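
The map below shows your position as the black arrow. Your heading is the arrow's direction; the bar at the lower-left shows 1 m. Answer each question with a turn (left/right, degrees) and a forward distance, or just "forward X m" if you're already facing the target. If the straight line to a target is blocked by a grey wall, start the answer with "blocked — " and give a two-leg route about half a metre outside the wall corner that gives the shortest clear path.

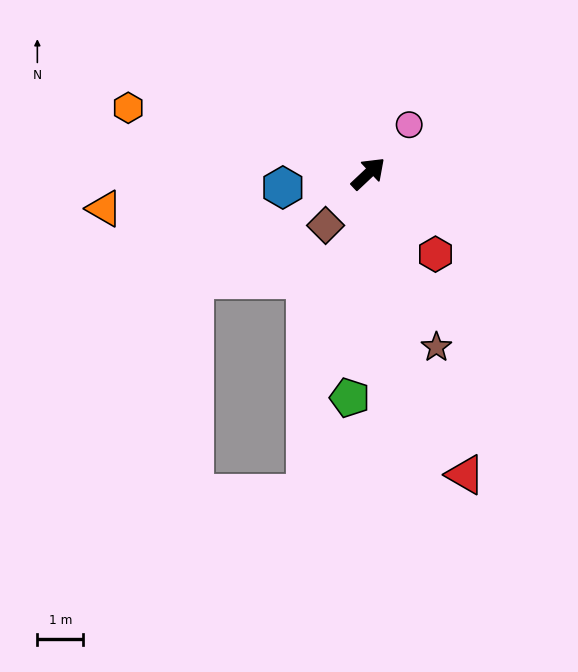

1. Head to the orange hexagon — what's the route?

turn left 121°, forward 5.4 m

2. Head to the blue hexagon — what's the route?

turn left 146°, forward 1.9 m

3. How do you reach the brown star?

turn right 112°, forward 4.0 m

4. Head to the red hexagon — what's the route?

turn right 93°, forward 2.3 m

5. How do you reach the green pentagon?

turn right 138°, forward 4.9 m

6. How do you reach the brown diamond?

turn right 173°, forward 1.5 m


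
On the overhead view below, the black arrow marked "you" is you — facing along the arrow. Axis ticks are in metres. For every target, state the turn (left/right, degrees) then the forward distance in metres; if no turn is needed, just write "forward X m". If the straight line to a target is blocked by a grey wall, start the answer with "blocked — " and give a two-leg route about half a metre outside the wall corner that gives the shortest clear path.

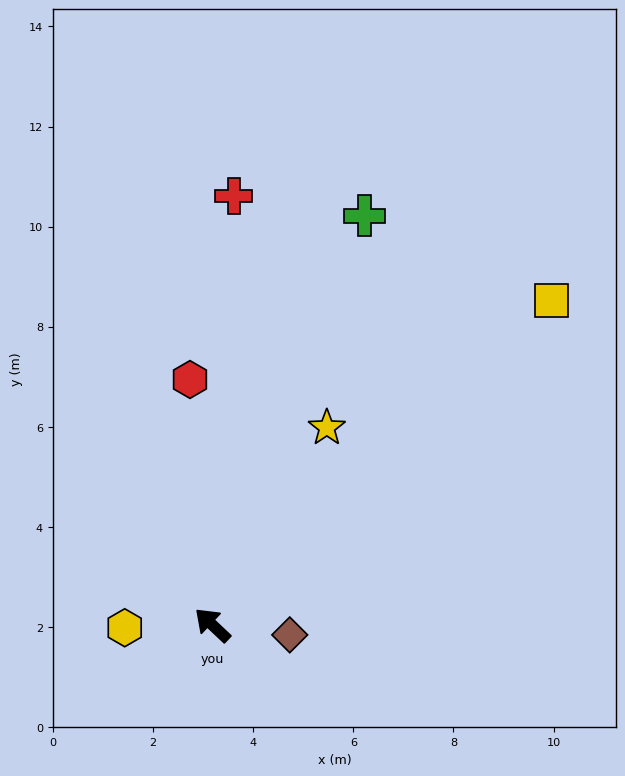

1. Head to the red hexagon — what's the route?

turn right 41°, forward 4.9 m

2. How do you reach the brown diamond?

turn right 144°, forward 1.6 m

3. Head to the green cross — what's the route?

turn right 67°, forward 8.7 m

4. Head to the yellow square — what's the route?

turn right 93°, forward 9.4 m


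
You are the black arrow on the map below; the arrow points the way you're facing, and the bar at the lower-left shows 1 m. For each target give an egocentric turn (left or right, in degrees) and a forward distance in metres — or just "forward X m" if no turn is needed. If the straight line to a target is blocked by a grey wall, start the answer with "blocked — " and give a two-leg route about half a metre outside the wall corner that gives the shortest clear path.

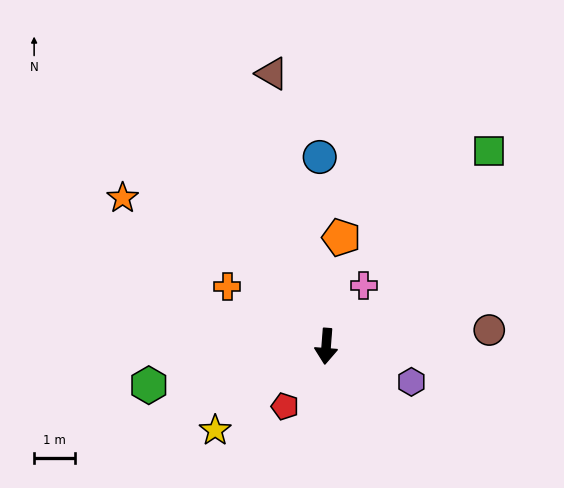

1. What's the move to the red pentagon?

turn right 30°, forward 1.8 m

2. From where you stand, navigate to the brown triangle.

turn right 164°, forward 6.8 m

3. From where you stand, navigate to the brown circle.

turn left 100°, forward 4.0 m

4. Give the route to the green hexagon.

turn right 73°, forward 4.4 m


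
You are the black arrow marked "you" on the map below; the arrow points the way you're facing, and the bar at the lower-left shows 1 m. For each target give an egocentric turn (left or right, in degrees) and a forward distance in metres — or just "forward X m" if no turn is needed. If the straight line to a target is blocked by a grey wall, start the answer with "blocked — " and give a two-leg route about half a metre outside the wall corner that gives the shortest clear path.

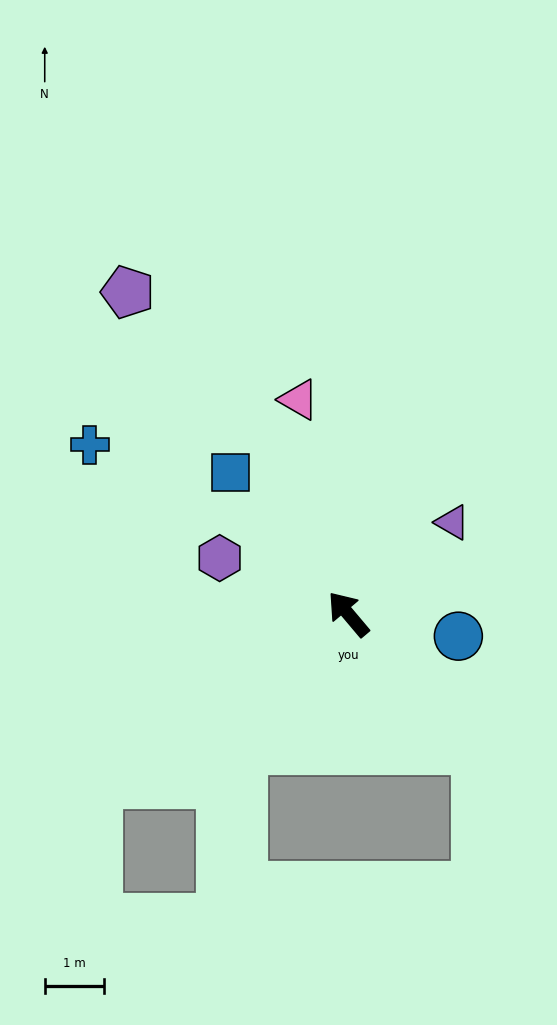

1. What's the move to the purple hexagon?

turn left 26°, forward 2.4 m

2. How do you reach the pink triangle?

turn right 27°, forward 3.7 m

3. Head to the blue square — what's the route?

forward 3.1 m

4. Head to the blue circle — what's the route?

turn right 142°, forward 1.9 m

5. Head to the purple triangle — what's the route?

turn right 89°, forward 2.4 m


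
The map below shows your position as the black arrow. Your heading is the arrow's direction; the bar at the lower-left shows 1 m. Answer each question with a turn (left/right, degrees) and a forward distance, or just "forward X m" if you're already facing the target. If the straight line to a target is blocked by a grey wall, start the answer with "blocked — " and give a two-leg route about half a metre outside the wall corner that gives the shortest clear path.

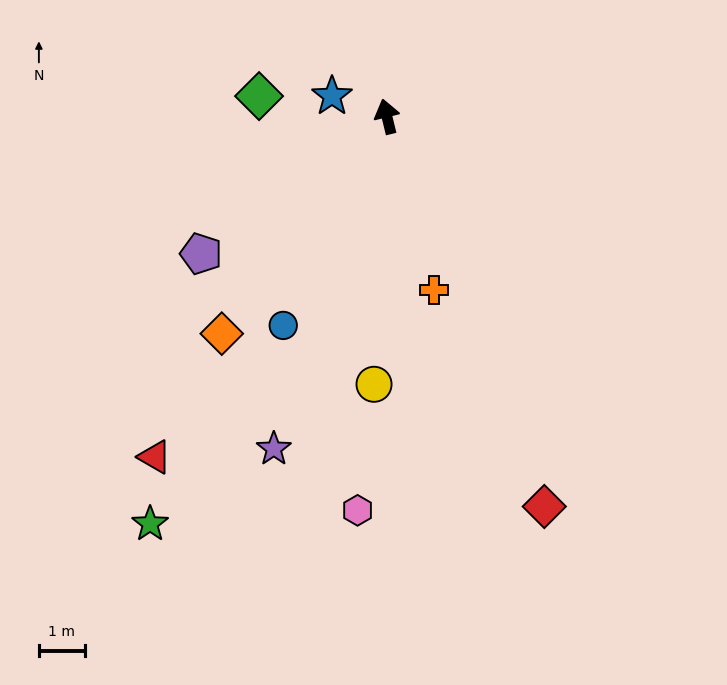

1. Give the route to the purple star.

turn left 148°, forward 7.6 m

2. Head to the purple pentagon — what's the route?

turn left 113°, forward 5.0 m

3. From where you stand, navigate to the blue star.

turn left 56°, forward 1.3 m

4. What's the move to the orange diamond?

turn left 129°, forward 5.9 m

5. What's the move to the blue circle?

turn left 140°, forward 5.1 m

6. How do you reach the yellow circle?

turn left 164°, forward 5.8 m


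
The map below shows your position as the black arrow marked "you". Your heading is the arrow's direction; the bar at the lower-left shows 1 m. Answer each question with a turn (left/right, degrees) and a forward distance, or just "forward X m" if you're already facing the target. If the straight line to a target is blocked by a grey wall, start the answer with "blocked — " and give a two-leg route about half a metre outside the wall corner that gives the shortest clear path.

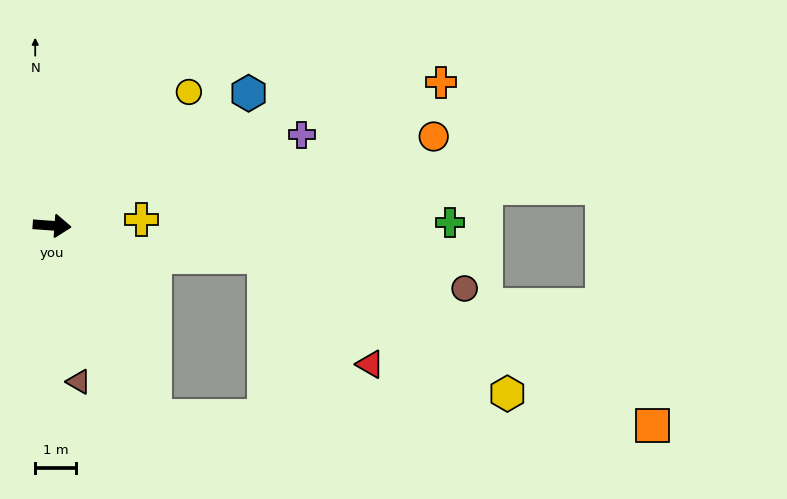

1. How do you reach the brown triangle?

turn right 76°, forward 3.9 m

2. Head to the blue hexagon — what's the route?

turn left 38°, forward 5.8 m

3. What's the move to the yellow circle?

turn left 48°, forward 4.7 m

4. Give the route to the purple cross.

turn left 24°, forward 6.5 m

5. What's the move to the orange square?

blocked — turn right 58°, forward 5.3 m, then turn left 61°, forward 12.1 m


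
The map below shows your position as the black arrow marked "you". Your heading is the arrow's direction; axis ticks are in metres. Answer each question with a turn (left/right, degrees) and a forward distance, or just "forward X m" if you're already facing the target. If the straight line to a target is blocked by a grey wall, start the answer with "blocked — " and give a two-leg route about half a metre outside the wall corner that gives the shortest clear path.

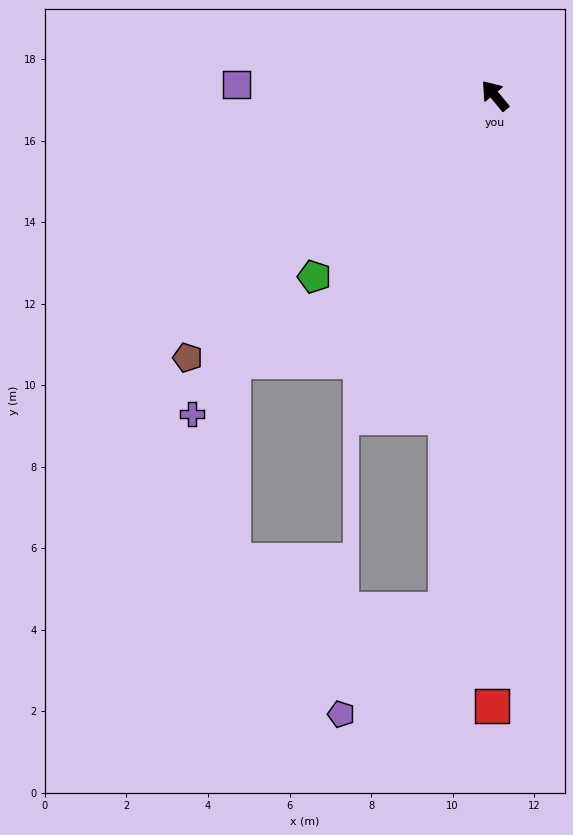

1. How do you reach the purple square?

turn left 48°, forward 6.4 m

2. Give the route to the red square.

turn left 140°, forward 15.0 m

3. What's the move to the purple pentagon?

blocked — turn left 135°, forward 12.7 m, then turn right 40°, forward 3.6 m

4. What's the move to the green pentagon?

turn left 95°, forward 6.3 m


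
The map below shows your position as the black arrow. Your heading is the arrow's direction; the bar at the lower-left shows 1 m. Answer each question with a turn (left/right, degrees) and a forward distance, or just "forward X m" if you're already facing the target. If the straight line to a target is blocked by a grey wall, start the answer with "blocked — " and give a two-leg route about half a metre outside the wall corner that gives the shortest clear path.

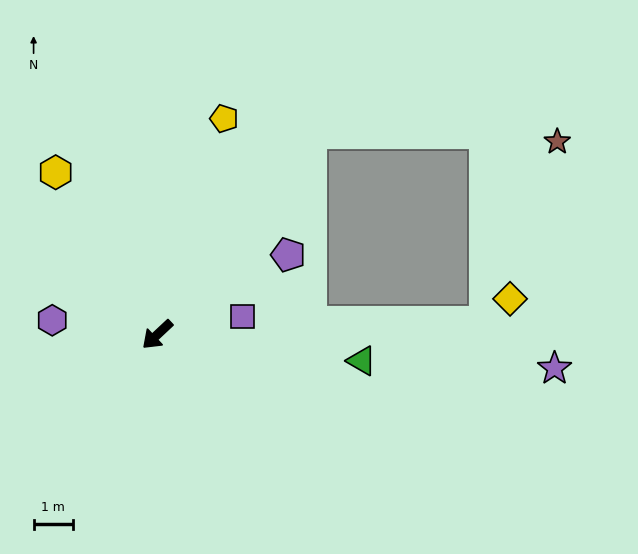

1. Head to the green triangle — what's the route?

turn left 130°, forward 5.2 m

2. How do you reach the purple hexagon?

turn right 51°, forward 2.7 m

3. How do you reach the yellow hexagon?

turn right 101°, forward 4.9 m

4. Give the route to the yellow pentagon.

turn right 150°, forward 5.7 m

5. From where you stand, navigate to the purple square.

turn left 149°, forward 2.2 m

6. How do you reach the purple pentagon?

turn left 168°, forward 3.9 m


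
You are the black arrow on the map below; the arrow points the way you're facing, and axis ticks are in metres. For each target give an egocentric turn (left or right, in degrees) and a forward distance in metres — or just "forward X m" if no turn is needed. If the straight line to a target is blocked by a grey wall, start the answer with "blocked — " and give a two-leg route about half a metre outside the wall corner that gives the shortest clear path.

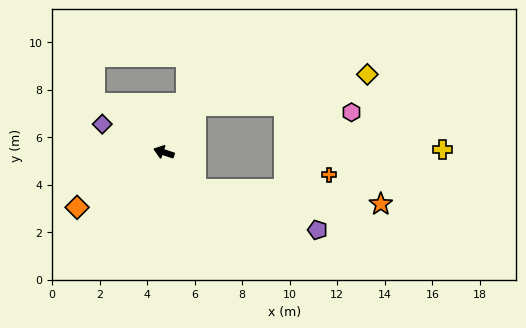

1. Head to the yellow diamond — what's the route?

blocked — turn right 107°, forward 2.4 m, then turn right 44°, forward 7.3 m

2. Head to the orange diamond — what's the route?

turn left 51°, forward 4.3 m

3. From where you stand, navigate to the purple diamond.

turn right 6°, forward 2.9 m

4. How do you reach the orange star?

blocked — turn left 150°, forward 2.1 m, then turn left 44°, forward 7.8 m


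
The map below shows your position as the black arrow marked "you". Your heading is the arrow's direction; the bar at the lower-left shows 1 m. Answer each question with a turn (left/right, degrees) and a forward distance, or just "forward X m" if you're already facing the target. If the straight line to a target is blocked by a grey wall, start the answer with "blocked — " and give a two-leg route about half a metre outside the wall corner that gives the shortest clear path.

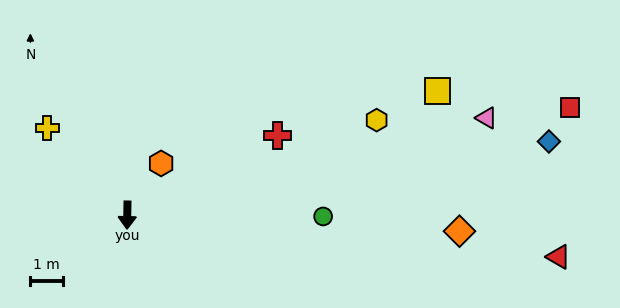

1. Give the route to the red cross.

turn left 119°, forward 5.3 m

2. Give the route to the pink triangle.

turn left 106°, forward 11.6 m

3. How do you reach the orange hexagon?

turn left 148°, forward 1.9 m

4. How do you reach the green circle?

turn left 91°, forward 6.1 m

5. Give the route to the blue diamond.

turn left 101°, forward 13.3 m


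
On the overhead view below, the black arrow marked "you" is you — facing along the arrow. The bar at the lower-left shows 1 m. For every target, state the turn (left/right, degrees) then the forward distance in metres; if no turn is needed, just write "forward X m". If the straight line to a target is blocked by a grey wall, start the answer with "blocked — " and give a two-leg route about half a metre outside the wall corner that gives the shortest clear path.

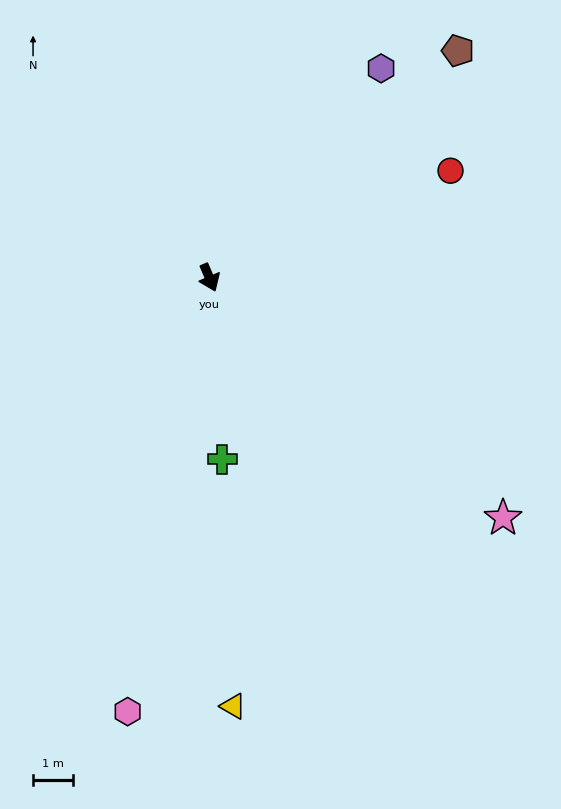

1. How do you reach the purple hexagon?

turn left 118°, forward 6.8 m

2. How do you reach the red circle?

turn left 91°, forward 6.6 m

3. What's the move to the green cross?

turn right 19°, forward 4.6 m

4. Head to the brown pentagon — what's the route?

turn left 109°, forward 8.4 m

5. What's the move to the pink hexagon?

turn right 34°, forward 11.1 m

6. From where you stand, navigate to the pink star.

turn left 28°, forward 9.5 m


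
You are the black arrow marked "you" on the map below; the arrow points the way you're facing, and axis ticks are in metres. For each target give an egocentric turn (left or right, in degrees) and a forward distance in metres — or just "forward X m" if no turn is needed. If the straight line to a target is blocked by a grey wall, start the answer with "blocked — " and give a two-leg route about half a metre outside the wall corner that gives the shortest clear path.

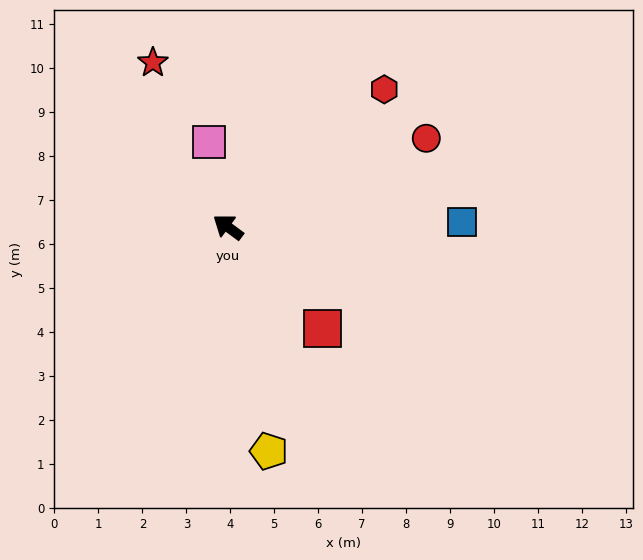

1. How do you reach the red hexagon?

turn right 102°, forward 4.7 m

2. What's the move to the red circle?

turn right 119°, forward 4.9 m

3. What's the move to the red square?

turn left 169°, forward 3.2 m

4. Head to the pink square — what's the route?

turn right 41°, forward 2.0 m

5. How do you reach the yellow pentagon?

turn left 137°, forward 5.2 m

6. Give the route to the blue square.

turn right 142°, forward 5.3 m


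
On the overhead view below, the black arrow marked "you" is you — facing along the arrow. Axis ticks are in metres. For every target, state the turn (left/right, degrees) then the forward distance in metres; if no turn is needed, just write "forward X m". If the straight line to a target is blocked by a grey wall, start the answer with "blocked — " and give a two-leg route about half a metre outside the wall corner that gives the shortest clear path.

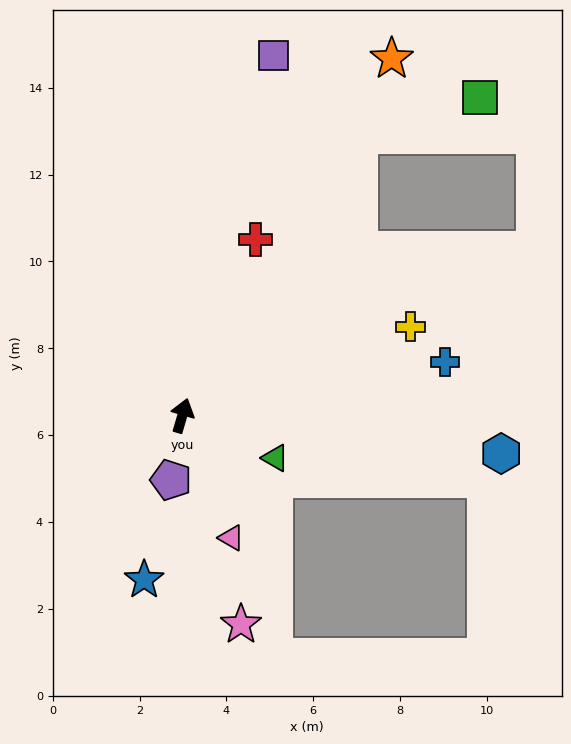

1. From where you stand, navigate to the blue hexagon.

turn right 80°, forward 7.4 m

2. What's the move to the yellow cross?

turn right 52°, forward 5.6 m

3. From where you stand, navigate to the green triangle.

turn right 98°, forward 2.4 m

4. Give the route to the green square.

blocked — turn right 16°, forward 7.6 m, then turn right 40°, forward 2.9 m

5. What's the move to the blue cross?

turn right 62°, forward 6.2 m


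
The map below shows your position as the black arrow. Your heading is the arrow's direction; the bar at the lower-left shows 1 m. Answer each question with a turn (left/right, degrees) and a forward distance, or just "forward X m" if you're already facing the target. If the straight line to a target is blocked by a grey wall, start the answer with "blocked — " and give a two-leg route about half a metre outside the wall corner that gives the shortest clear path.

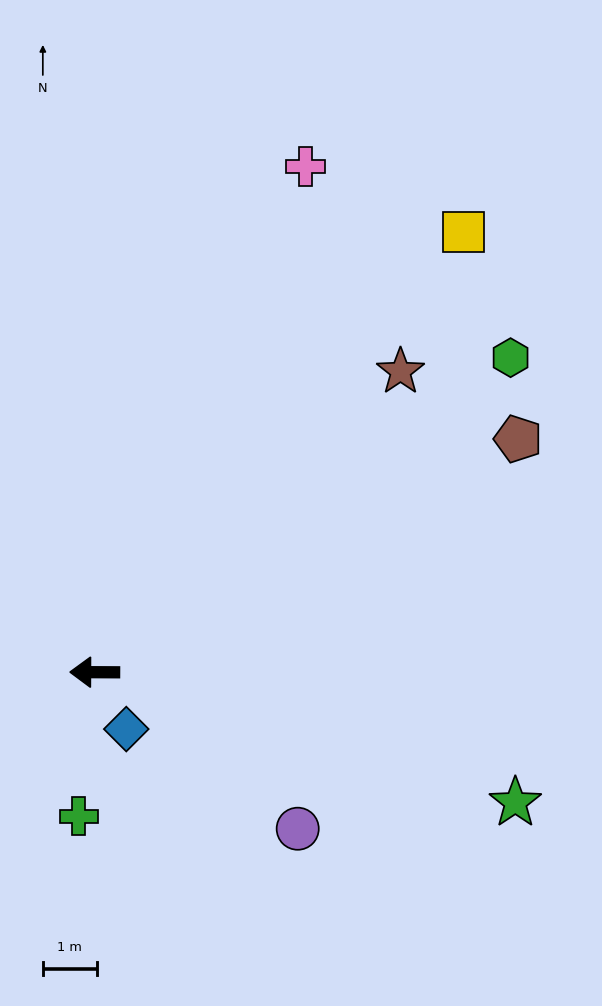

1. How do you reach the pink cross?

turn right 112°, forward 10.1 m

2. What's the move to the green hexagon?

turn right 143°, forward 9.6 m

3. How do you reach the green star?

turn left 163°, forward 8.1 m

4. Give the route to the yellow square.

turn right 130°, forward 10.6 m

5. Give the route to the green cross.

turn left 84°, forward 2.7 m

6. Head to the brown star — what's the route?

turn right 135°, forward 7.9 m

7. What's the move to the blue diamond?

turn left 119°, forward 1.2 m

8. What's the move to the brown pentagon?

turn right 151°, forward 8.9 m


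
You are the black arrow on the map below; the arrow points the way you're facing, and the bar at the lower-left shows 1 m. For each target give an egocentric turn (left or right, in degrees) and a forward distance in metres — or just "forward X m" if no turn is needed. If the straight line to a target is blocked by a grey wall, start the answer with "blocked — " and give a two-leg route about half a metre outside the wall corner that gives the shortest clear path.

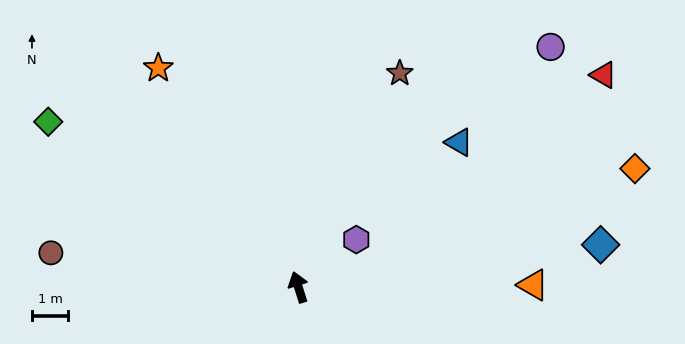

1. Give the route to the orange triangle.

turn right 107°, forward 6.5 m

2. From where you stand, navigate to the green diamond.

turn left 39°, forward 8.3 m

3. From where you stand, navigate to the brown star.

turn right 43°, forward 6.6 m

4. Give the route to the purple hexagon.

turn right 68°, forward 2.1 m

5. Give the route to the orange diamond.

turn right 88°, forward 9.9 m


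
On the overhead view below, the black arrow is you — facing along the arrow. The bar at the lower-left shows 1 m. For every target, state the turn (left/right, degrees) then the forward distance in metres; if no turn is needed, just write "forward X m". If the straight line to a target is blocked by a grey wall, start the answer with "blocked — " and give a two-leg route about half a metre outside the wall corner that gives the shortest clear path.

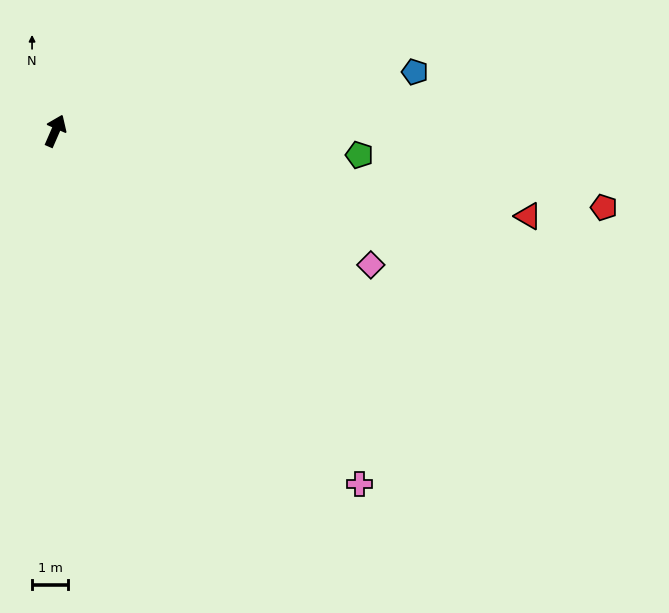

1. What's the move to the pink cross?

turn right 116°, forward 12.8 m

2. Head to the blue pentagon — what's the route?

turn right 57°, forward 10.0 m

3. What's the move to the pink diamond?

turn right 90°, forward 9.4 m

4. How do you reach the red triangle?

turn right 77°, forward 13.2 m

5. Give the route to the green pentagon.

turn right 71°, forward 8.4 m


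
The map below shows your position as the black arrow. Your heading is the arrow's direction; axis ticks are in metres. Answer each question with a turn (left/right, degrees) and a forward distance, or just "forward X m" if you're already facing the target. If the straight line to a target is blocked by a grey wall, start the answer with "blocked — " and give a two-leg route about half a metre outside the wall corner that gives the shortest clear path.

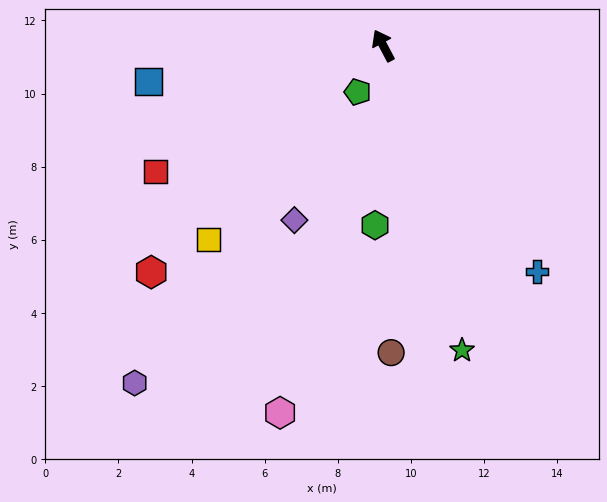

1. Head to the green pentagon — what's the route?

turn left 123°, forward 1.4 m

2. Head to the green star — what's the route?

turn left 167°, forward 8.6 m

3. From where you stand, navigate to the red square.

turn left 91°, forward 7.1 m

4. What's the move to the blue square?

turn left 71°, forward 6.5 m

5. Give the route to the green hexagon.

turn left 150°, forward 4.9 m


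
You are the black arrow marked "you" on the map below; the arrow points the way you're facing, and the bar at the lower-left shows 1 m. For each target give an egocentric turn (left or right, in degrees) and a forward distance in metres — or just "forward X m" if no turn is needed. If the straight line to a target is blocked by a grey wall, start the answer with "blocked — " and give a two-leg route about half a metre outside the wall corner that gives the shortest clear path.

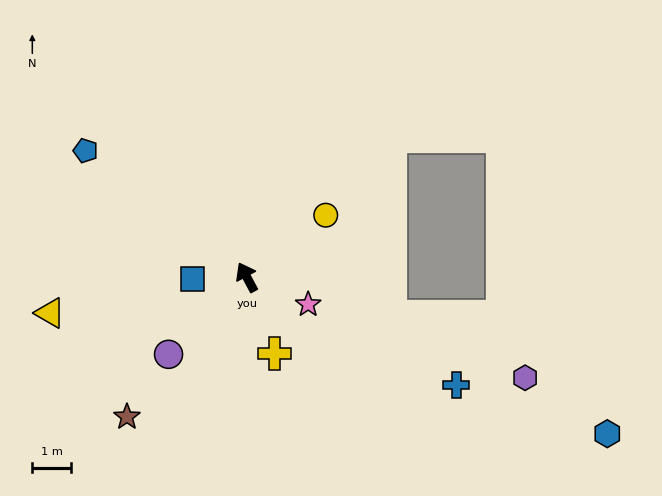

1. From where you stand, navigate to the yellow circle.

turn right 80°, forward 2.6 m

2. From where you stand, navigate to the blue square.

turn left 64°, forward 1.4 m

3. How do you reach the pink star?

turn right 142°, forward 1.7 m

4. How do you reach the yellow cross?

turn left 172°, forward 2.1 m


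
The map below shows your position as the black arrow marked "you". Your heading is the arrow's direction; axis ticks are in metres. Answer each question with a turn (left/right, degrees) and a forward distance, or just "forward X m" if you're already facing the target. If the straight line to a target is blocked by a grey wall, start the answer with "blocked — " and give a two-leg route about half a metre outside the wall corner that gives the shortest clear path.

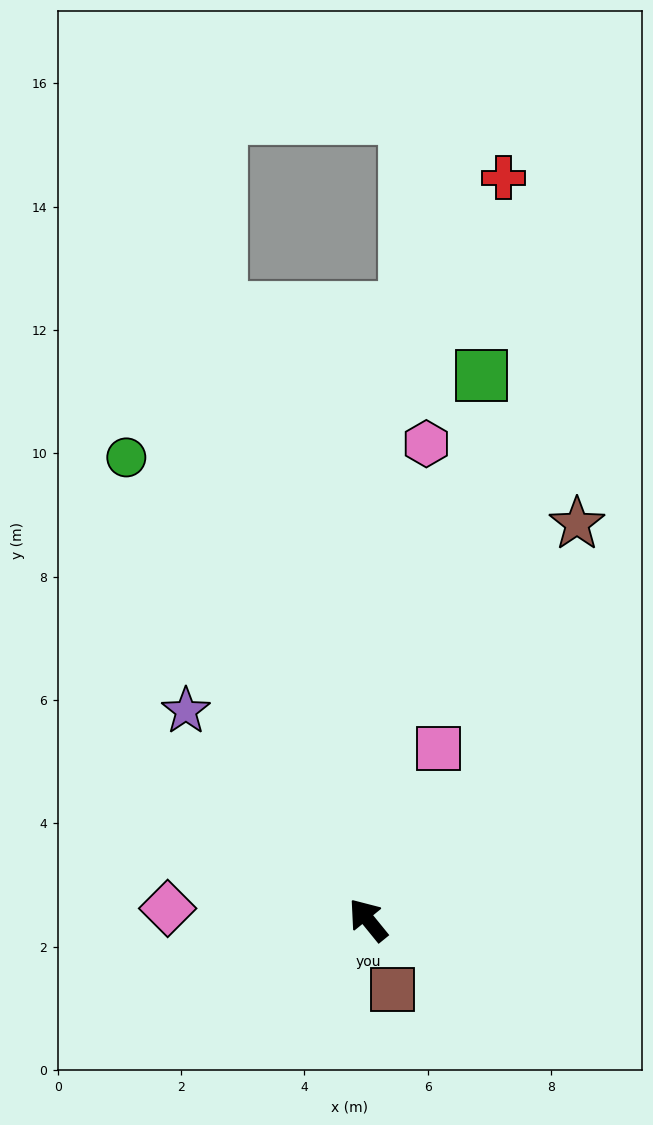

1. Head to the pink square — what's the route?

turn right 61°, forward 3.0 m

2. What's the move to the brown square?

turn left 160°, forward 1.2 m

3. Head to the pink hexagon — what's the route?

turn right 46°, forward 7.8 m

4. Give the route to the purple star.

forward 4.5 m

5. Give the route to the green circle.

turn right 12°, forward 8.5 m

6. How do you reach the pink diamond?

turn left 48°, forward 3.3 m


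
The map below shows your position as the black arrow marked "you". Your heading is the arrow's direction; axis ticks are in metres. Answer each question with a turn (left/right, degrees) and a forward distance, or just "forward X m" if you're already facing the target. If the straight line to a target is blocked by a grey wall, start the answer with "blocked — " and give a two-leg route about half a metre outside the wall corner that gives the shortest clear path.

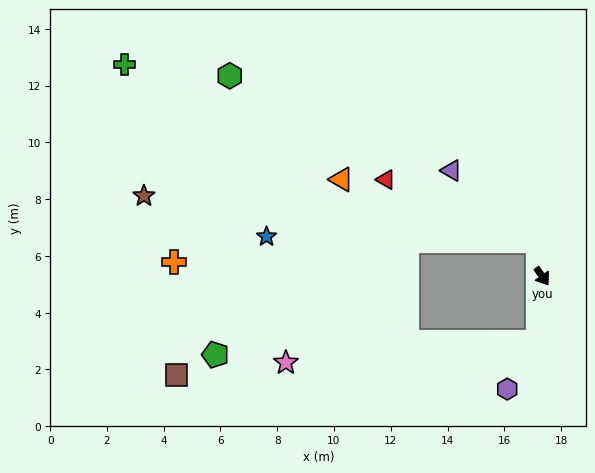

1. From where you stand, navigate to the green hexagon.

blocked — turn left 153°, forward 1.3 m, then turn left 54°, forward 12.3 m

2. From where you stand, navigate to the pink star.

blocked — turn right 38°, forward 2.3 m, then turn right 82°, forward 8.9 m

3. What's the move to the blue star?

blocked — turn left 153°, forward 1.3 m, then turn left 81°, forward 9.6 m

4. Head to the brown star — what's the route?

blocked — turn left 153°, forward 1.3 m, then turn left 76°, forward 14.0 m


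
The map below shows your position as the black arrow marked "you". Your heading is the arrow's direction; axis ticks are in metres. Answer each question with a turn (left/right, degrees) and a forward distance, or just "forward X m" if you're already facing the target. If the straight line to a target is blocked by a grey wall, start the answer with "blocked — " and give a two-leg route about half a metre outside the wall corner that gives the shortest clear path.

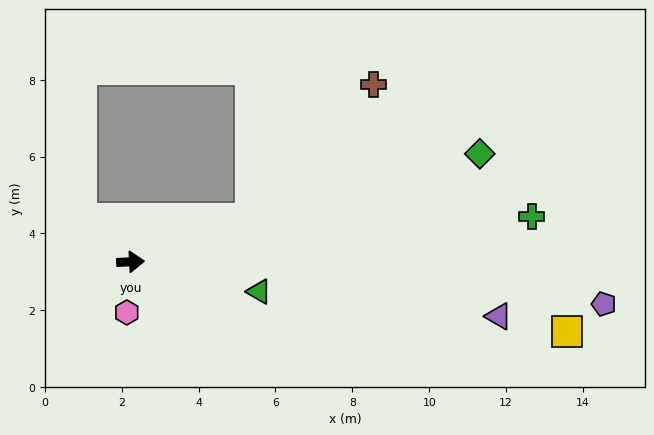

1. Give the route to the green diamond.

turn left 14°, forward 9.5 m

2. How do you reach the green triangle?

turn right 16°, forward 3.4 m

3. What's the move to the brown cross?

blocked — turn left 17°, forward 3.3 m, then turn left 28°, forward 4.7 m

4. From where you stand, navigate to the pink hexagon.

turn right 97°, forward 1.3 m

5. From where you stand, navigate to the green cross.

turn left 4°, forward 10.5 m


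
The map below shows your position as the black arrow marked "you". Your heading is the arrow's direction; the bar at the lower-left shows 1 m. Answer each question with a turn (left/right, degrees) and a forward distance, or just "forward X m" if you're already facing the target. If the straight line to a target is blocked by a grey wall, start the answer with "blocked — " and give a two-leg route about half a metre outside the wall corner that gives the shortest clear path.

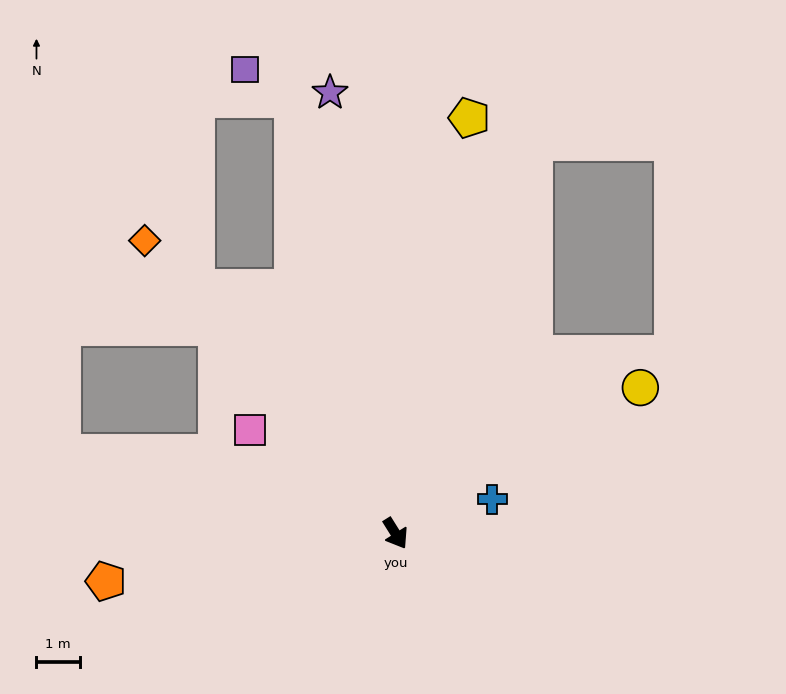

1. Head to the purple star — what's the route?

turn left 156°, forward 10.3 m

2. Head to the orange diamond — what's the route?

turn right 171°, forward 8.9 m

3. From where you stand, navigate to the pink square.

turn right 157°, forward 4.1 m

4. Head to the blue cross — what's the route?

turn left 77°, forward 2.4 m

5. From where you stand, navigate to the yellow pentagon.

turn left 138°, forward 9.8 m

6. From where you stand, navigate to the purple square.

blocked — turn left 161°, forward 10.3 m, then turn left 44°, forward 1.3 m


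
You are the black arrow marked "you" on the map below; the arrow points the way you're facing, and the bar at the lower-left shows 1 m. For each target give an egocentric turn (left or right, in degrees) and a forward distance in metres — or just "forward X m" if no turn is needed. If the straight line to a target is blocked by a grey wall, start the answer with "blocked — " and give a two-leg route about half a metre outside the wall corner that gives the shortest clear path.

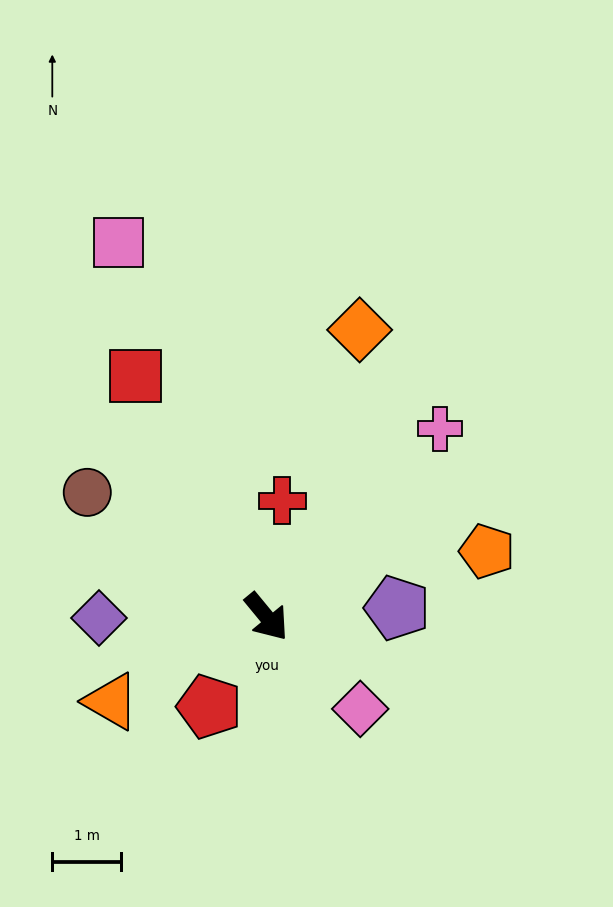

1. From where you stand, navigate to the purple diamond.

turn right 129°, forward 2.4 m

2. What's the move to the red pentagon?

turn right 72°, forward 1.5 m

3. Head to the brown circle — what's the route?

turn right 164°, forward 3.2 m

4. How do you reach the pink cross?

turn left 98°, forward 3.7 m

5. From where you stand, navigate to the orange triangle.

turn right 101°, forward 2.6 m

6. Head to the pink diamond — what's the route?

turn left 6°, forward 1.9 m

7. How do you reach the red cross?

turn left 133°, forward 1.7 m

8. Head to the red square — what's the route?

turn left 169°, forward 4.0 m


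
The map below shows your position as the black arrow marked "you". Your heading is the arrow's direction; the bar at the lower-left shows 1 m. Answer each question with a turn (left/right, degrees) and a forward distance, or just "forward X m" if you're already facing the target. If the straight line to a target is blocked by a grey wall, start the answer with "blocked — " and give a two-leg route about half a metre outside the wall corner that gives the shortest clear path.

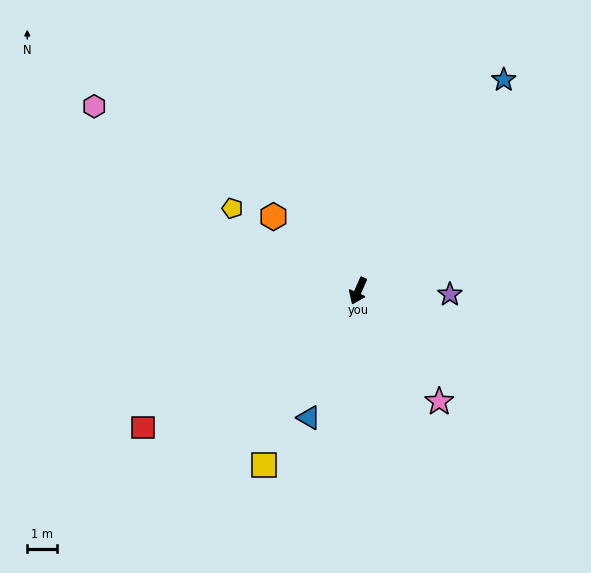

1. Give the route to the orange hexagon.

turn right 107°, forward 3.7 m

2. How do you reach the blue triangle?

turn left 3°, forward 4.5 m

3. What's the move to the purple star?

turn left 112°, forward 3.0 m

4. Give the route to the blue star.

turn left 169°, forward 8.5 m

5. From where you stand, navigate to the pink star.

turn left 60°, forward 4.6 m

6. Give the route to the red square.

turn right 34°, forward 8.5 m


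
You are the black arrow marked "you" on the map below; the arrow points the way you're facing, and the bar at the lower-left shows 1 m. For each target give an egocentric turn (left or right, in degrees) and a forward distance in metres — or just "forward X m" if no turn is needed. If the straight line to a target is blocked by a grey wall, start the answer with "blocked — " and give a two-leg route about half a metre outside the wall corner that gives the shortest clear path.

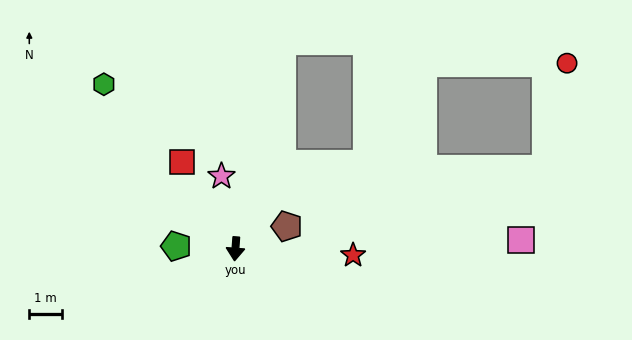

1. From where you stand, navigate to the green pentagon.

turn right 88°, forward 1.8 m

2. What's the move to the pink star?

turn right 165°, forward 2.2 m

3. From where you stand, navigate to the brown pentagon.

turn left 118°, forward 1.7 m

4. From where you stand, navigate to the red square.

turn right 144°, forward 3.1 m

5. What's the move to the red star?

turn left 91°, forward 3.6 m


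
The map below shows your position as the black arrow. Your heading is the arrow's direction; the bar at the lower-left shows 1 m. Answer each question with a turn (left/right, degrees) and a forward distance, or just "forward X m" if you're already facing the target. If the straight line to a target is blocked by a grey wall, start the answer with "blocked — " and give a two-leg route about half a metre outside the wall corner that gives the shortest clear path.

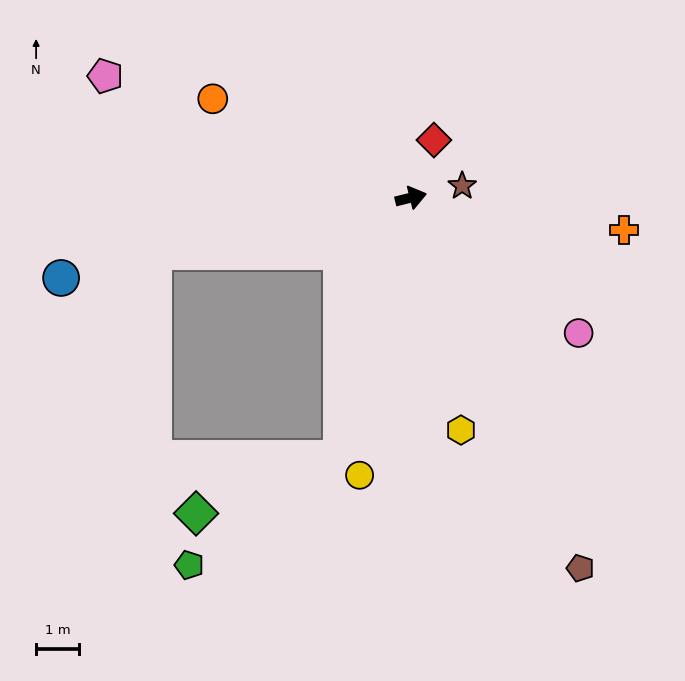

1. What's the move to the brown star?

forward 1.2 m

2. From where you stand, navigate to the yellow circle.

turn right 114°, forward 6.6 m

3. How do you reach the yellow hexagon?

turn right 92°, forward 5.6 m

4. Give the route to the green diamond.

blocked — turn right 119°, forward 6.3 m, then turn right 54°, forward 3.6 m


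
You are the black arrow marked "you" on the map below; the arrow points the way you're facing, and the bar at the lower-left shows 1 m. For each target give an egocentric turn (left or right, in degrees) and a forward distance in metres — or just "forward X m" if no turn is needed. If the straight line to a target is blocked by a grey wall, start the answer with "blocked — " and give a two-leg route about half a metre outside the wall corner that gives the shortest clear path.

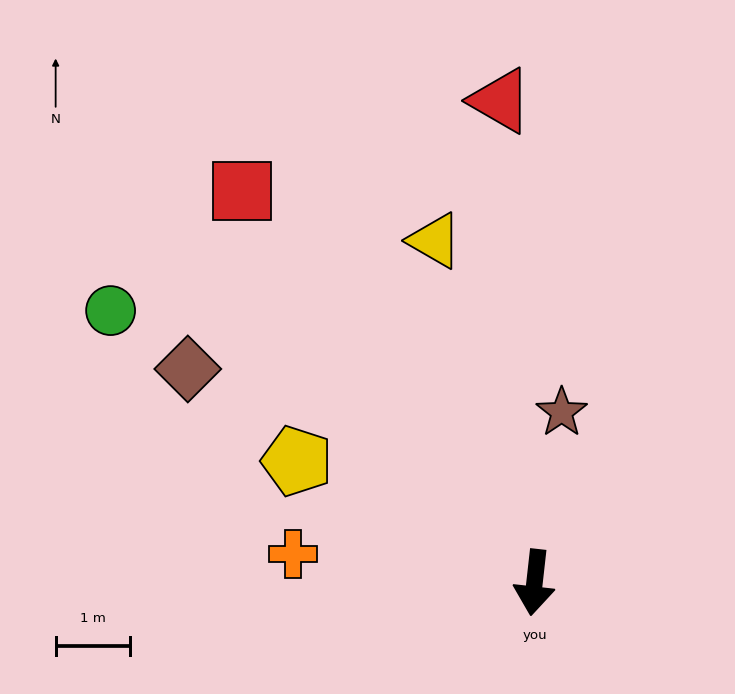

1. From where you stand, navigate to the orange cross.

turn right 90°, forward 3.2 m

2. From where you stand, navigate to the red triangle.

turn right 170°, forward 6.5 m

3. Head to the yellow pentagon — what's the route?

turn right 111°, forward 3.6 m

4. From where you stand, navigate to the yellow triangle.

turn right 157°, forward 4.8 m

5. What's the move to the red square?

turn right 137°, forward 6.5 m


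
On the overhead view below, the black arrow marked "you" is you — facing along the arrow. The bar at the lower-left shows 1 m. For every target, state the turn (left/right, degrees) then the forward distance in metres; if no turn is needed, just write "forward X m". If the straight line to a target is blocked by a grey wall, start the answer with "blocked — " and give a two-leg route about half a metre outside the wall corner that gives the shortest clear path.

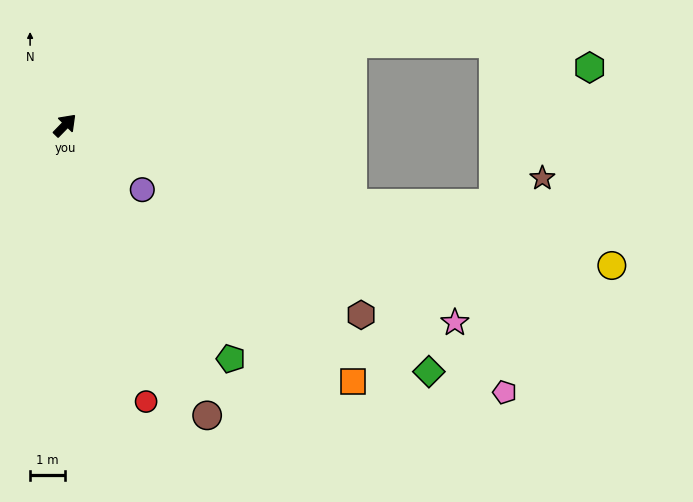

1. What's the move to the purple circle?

turn right 86°, forward 2.9 m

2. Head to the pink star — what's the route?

turn right 73°, forward 12.6 m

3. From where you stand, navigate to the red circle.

turn right 119°, forward 8.3 m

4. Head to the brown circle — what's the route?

turn right 110°, forward 9.3 m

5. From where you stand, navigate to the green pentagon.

turn right 100°, forward 8.3 m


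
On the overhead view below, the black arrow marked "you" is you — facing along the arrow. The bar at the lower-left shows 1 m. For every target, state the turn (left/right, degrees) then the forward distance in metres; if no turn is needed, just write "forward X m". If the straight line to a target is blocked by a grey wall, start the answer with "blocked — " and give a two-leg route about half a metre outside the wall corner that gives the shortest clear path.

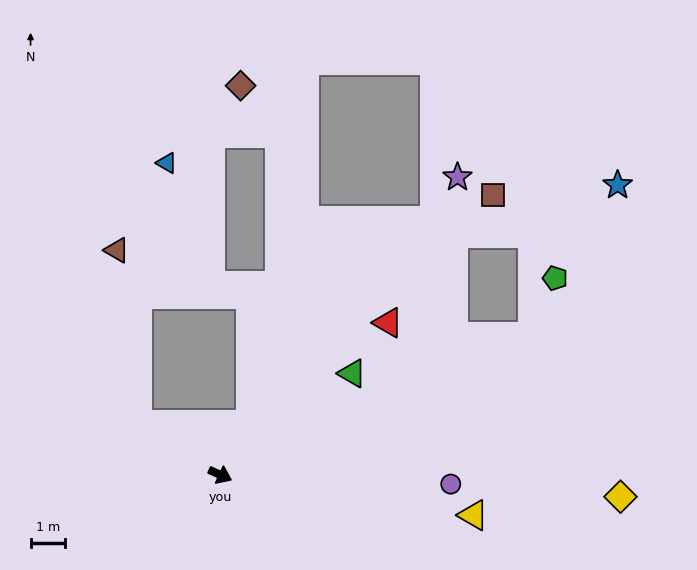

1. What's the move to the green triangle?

turn left 62°, forward 4.9 m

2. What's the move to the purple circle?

turn left 22°, forward 6.8 m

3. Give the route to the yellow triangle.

turn left 16°, forward 7.5 m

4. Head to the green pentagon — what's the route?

blocked — turn left 49°, forward 10.0 m, then turn left 45°, forward 1.8 m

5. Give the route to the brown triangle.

blocked — turn left 173°, forward 2.8 m, then turn right 52°, forward 5.1 m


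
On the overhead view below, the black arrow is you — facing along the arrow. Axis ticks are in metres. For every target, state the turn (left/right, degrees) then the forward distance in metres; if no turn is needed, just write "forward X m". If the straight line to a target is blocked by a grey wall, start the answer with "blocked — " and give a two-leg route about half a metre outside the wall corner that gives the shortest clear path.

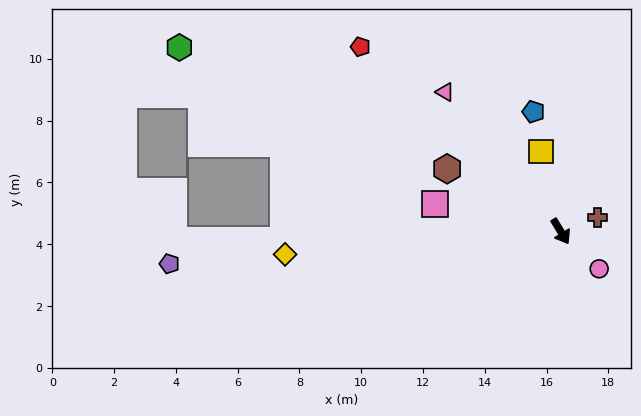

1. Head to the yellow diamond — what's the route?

turn right 117°, forward 9.0 m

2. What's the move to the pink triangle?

turn right 172°, forward 5.9 m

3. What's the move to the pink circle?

turn left 14°, forward 1.7 m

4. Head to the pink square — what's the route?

turn right 134°, forward 4.2 m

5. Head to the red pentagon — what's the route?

turn right 164°, forward 8.8 m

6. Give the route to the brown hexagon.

turn right 150°, forward 4.2 m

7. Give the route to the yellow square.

turn left 163°, forward 2.7 m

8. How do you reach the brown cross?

turn left 79°, forward 1.3 m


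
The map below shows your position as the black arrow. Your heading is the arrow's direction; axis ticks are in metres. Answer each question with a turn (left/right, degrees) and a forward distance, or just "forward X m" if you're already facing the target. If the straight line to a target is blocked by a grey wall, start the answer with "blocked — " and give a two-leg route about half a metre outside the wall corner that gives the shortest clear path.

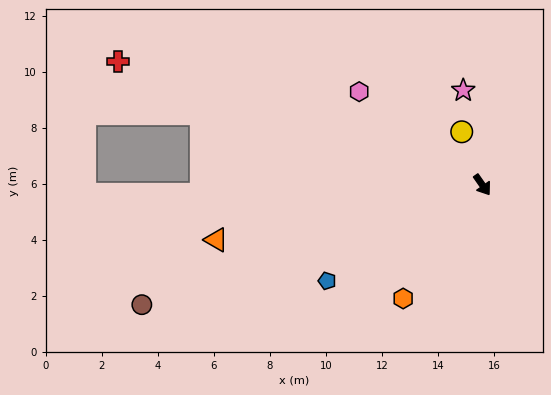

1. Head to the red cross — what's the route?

turn right 144°, forward 13.7 m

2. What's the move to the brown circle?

turn right 106°, forward 12.9 m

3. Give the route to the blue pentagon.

turn right 93°, forward 6.5 m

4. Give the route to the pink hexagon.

turn right 162°, forward 5.5 m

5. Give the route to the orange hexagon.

turn right 70°, forward 4.9 m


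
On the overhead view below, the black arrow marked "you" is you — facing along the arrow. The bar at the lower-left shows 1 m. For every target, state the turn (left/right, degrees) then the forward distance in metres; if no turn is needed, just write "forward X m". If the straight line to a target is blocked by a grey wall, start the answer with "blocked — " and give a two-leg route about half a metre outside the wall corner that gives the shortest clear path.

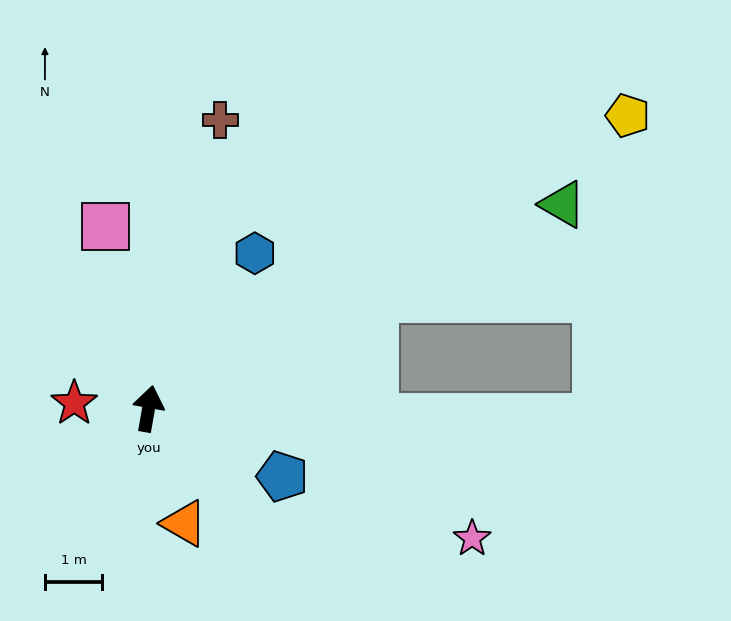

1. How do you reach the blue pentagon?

turn right 107°, forward 2.6 m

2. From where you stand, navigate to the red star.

turn left 96°, forward 1.3 m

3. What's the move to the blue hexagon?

turn right 24°, forward 3.3 m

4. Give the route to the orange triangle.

turn right 153°, forward 2.1 m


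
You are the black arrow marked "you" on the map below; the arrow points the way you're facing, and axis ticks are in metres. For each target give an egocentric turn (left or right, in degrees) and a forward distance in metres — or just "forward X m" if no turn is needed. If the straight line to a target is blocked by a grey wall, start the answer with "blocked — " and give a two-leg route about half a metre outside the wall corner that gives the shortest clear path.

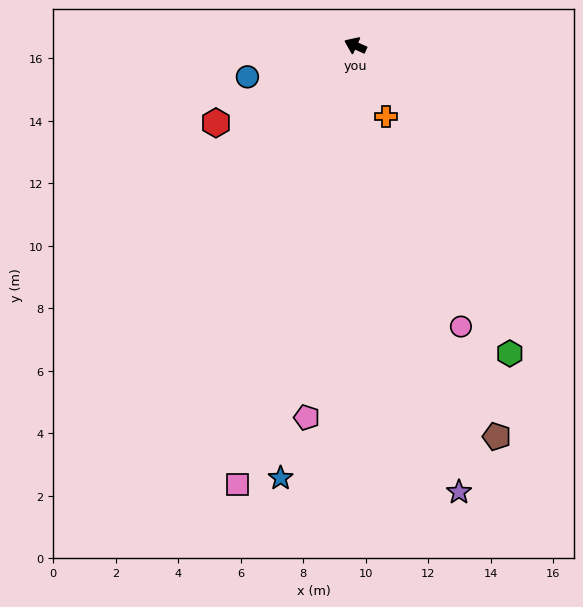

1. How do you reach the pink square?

turn left 99°, forward 14.5 m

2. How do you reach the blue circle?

turn left 40°, forward 3.6 m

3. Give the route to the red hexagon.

turn left 53°, forward 5.1 m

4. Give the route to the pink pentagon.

turn left 107°, forward 12.0 m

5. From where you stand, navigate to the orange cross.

turn left 137°, forward 2.5 m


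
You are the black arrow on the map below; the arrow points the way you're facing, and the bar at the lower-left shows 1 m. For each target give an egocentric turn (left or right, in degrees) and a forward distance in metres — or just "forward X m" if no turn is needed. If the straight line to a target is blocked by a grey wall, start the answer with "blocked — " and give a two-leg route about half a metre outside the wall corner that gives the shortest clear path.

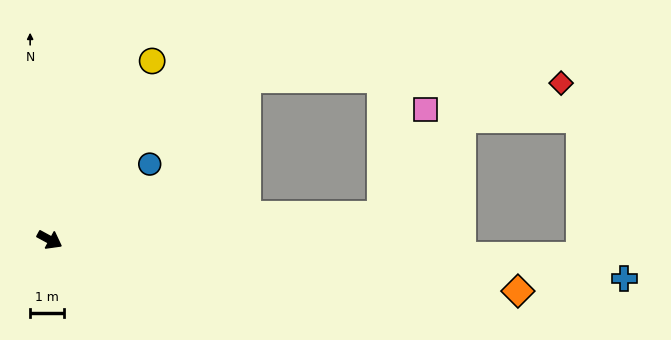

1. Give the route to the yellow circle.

turn left 89°, forward 6.1 m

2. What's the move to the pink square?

blocked — turn left 33°, forward 9.8 m, then turn left 63°, forward 3.4 m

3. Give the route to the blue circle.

turn left 66°, forward 3.7 m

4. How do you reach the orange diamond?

turn left 22°, forward 13.9 m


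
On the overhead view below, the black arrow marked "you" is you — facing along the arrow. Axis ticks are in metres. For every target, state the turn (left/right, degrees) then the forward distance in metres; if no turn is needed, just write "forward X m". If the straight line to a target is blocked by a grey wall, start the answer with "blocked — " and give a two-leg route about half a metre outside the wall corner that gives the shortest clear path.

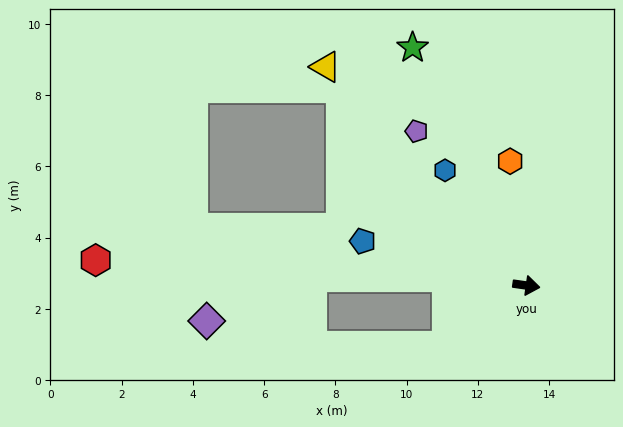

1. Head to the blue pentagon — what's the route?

turn left 173°, forward 4.8 m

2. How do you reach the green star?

turn left 124°, forward 7.4 m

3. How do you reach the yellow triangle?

turn left 141°, forward 8.3 m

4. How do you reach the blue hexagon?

turn left 133°, forward 4.0 m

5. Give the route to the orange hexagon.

turn left 106°, forward 3.5 m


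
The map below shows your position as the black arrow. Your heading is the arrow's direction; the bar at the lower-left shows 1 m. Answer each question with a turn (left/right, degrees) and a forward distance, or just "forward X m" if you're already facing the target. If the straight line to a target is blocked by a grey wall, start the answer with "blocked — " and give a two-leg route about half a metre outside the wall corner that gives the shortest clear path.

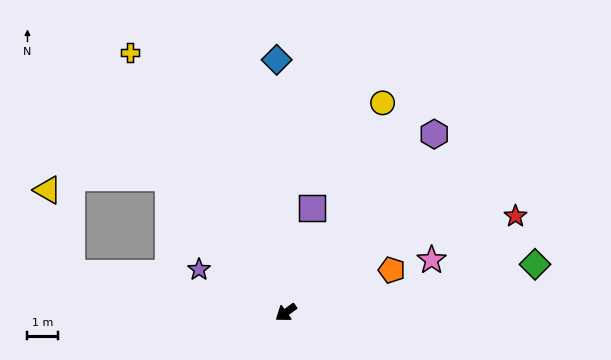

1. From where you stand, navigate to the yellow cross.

turn right 95°, forward 9.8 m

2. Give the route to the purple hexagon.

turn right 166°, forward 7.5 m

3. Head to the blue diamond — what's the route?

turn right 124°, forward 8.2 m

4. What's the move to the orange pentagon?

turn left 166°, forward 3.7 m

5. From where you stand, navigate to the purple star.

turn right 62°, forward 3.1 m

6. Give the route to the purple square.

turn right 140°, forward 3.5 m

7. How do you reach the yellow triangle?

blocked — turn right 46°, forward 7.0 m, then turn right 63°, forward 2.8 m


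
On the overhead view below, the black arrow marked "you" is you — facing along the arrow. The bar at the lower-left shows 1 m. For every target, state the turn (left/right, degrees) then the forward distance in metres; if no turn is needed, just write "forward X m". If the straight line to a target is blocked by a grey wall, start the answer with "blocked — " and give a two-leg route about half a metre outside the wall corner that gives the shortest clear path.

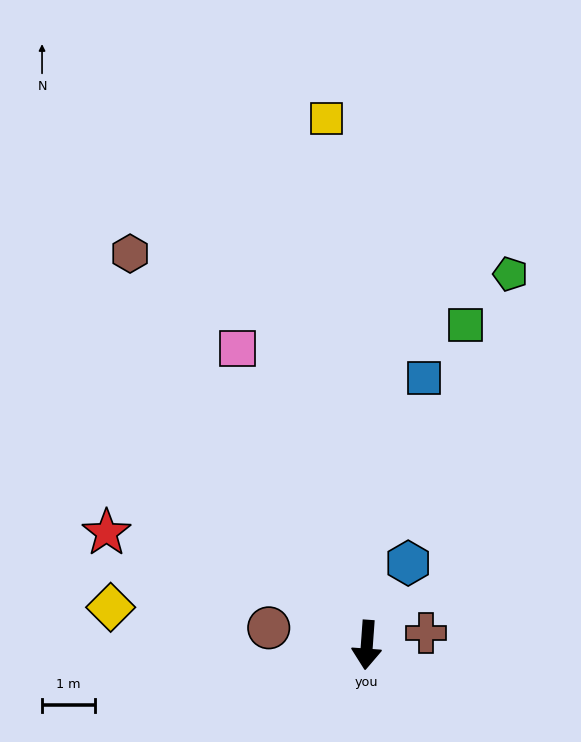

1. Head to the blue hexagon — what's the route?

turn left 157°, forward 1.7 m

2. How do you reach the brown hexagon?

turn right 145°, forward 8.6 m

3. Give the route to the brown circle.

turn right 96°, forward 1.9 m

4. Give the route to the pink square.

turn right 152°, forward 6.1 m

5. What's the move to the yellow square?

turn right 171°, forward 9.9 m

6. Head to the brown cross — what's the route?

turn left 106°, forward 1.1 m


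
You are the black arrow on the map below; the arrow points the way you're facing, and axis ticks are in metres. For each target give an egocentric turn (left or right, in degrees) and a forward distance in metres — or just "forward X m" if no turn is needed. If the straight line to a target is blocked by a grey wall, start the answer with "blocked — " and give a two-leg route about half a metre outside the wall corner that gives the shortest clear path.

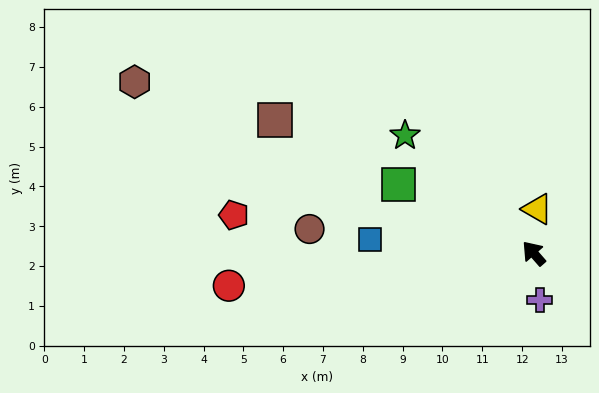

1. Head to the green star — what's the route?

turn left 6°, forward 4.4 m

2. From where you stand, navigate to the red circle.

turn left 55°, forward 7.7 m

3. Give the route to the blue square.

turn left 44°, forward 4.1 m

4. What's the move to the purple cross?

turn left 146°, forward 1.2 m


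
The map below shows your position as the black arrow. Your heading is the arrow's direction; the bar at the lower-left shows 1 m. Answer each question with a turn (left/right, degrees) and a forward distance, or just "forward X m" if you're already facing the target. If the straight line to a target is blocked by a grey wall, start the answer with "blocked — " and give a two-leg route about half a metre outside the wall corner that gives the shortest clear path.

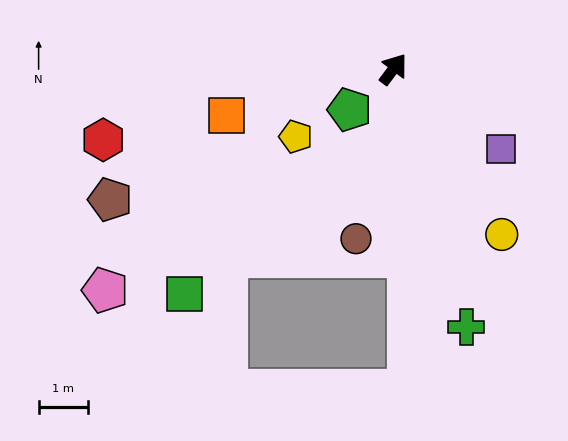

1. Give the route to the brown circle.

turn right 156°, forward 3.5 m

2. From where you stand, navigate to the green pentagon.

turn left 170°, forward 1.2 m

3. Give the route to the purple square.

turn right 90°, forward 2.7 m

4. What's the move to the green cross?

turn right 127°, forward 5.5 m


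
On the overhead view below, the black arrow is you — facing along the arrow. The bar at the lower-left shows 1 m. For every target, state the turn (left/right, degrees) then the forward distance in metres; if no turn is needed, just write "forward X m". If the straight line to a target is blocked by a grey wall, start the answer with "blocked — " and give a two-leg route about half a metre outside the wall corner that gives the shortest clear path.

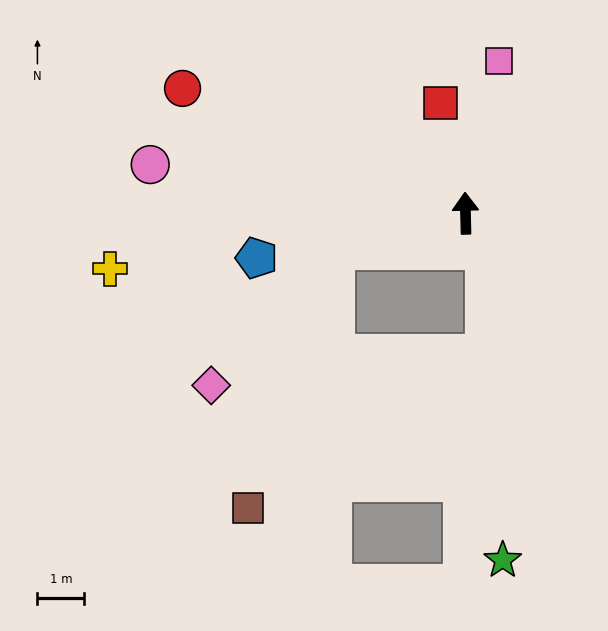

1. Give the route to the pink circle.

turn left 80°, forward 6.8 m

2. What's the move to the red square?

turn left 11°, forward 2.4 m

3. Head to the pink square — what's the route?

turn right 14°, forward 3.3 m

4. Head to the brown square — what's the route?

blocked — turn left 104°, forward 2.9 m, then turn left 56°, forward 5.8 m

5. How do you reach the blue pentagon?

turn left 101°, forward 4.6 m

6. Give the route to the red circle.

turn left 65°, forward 6.6 m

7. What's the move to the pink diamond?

blocked — turn left 104°, forward 2.9 m, then turn left 32°, forward 3.9 m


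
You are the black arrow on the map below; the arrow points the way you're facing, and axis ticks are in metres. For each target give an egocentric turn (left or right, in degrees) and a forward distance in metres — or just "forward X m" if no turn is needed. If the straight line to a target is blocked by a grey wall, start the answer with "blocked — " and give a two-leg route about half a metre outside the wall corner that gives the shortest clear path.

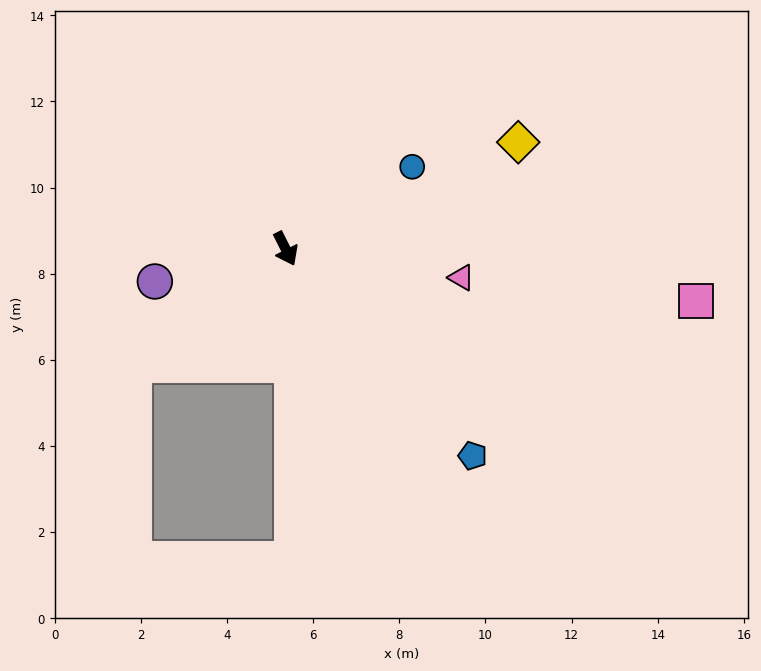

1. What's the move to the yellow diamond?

turn left 88°, forward 5.9 m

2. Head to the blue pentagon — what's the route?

turn left 15°, forward 6.5 m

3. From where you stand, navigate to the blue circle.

turn left 96°, forward 3.5 m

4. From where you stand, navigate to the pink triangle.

turn left 54°, forward 4.1 m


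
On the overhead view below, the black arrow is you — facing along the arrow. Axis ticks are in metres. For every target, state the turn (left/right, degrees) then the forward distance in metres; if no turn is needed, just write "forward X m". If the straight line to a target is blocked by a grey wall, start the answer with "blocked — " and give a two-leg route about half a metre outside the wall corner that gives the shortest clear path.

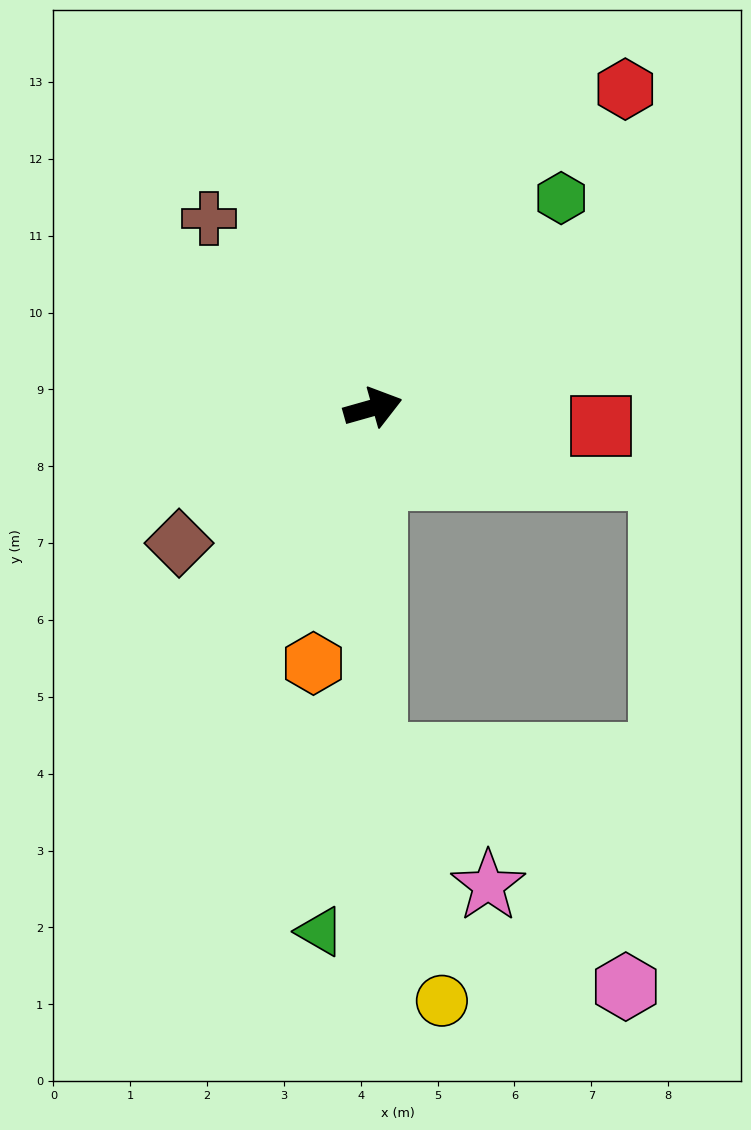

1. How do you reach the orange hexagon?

turn right 119°, forward 3.4 m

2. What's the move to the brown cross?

turn left 115°, forward 3.3 m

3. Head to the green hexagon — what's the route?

turn left 32°, forward 3.7 m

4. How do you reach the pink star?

blocked — turn right 106°, forward 4.5 m, then turn left 41°, forward 2.2 m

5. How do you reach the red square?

turn right 20°, forward 3.0 m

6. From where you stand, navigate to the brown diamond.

turn right 161°, forward 3.1 m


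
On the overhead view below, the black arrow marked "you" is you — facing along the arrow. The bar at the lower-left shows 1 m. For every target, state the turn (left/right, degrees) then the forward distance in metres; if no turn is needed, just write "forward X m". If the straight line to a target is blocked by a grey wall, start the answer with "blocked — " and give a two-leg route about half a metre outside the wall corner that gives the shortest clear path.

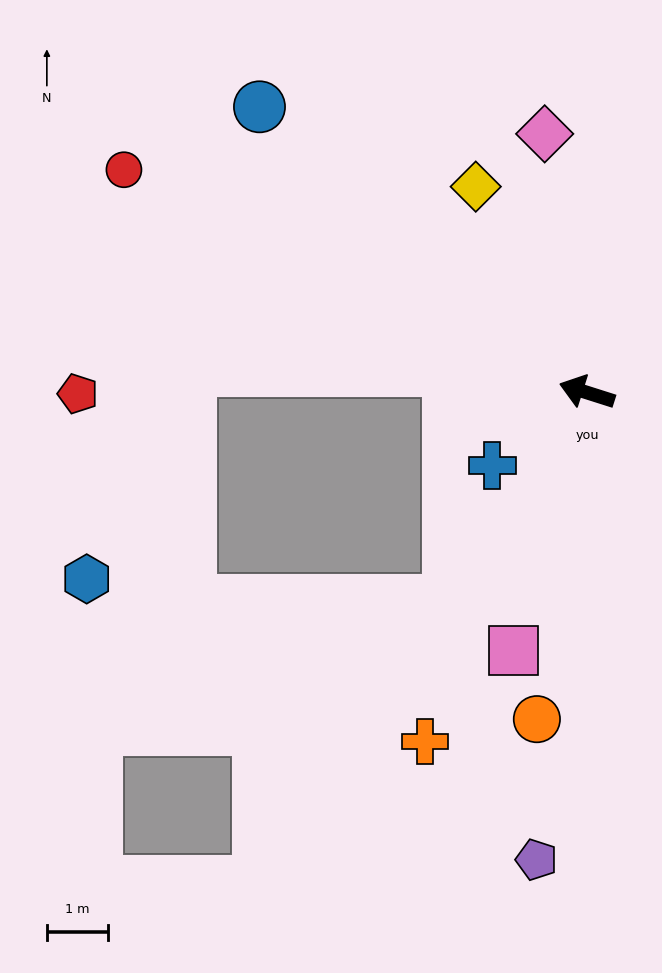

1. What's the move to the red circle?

turn right 8°, forward 8.4 m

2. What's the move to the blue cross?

turn left 55°, forward 2.0 m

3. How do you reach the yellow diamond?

turn right 44°, forward 3.8 m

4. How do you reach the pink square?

turn left 92°, forward 4.4 m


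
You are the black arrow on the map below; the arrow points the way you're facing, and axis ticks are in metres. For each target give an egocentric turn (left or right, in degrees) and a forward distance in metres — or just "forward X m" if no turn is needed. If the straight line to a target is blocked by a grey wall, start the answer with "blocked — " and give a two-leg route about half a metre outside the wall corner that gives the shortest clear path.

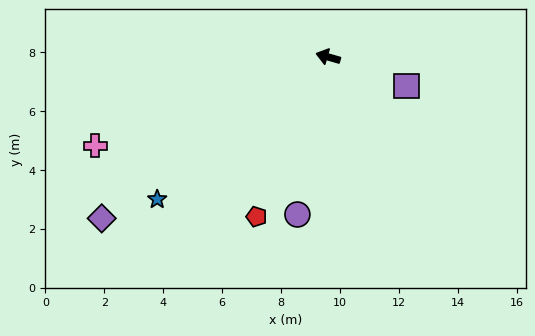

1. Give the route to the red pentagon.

turn left 82°, forward 5.9 m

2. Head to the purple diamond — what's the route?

turn left 52°, forward 9.4 m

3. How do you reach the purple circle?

turn left 95°, forward 5.4 m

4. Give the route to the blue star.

turn left 56°, forward 7.6 m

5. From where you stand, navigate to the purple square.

turn left 176°, forward 2.8 m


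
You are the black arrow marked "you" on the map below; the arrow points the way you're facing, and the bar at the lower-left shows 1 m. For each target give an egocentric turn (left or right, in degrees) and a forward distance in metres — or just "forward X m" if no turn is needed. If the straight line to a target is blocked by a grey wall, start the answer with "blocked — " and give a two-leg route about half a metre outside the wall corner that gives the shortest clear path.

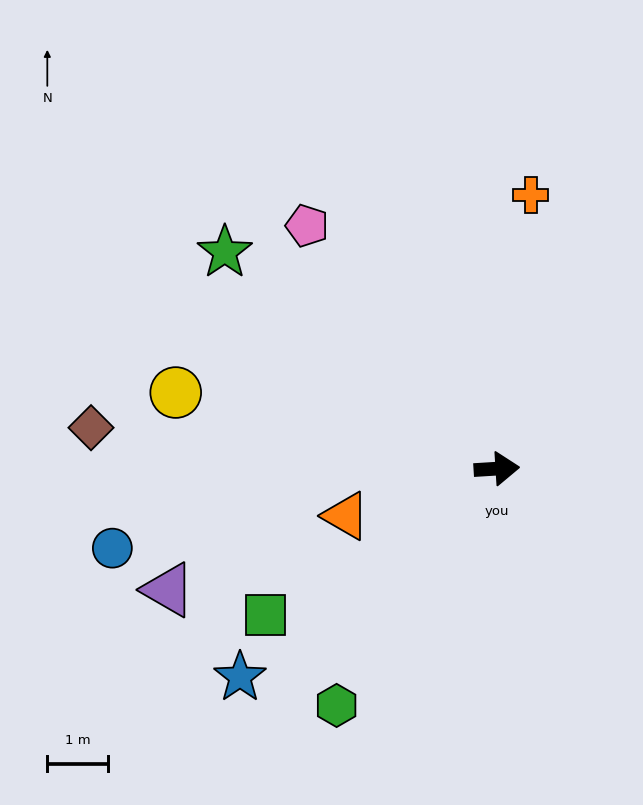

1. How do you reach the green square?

turn right 151°, forward 4.5 m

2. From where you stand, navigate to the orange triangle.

turn right 166°, forward 2.6 m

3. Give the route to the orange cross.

turn left 79°, forward 4.5 m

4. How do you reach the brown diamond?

turn left 171°, forward 6.7 m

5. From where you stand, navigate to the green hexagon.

turn right 128°, forward 4.7 m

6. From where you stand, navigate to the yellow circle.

turn left 163°, forward 5.4 m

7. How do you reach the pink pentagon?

turn left 124°, forward 5.0 m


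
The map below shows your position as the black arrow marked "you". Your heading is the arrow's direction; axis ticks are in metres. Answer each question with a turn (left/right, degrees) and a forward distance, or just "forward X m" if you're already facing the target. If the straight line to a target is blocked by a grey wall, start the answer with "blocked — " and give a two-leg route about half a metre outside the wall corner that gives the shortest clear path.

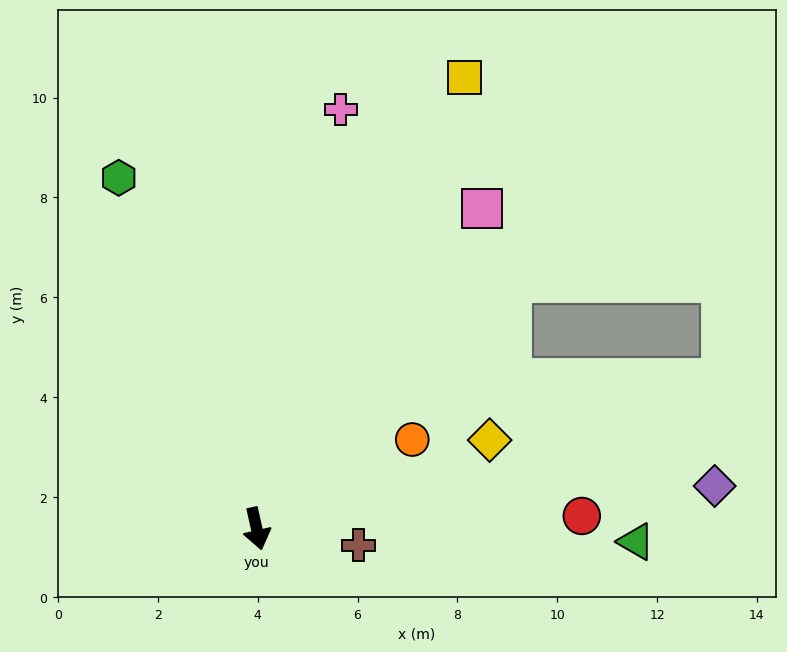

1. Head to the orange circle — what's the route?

turn left 107°, forward 3.6 m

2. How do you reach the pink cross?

turn left 156°, forward 8.6 m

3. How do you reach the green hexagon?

turn right 171°, forward 7.6 m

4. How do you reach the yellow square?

turn left 143°, forward 9.9 m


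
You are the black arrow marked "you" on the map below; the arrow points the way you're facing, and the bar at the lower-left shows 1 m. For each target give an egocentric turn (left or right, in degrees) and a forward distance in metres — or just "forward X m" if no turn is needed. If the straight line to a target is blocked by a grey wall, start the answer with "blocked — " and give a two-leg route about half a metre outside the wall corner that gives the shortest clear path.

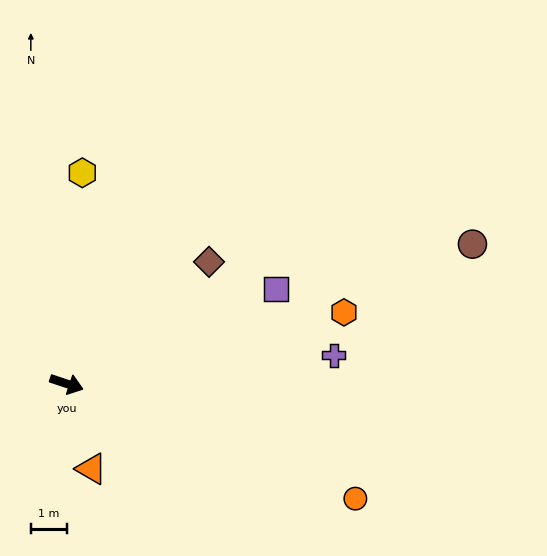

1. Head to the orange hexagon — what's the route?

turn left 33°, forward 7.8 m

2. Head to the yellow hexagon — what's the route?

turn left 104°, forward 5.8 m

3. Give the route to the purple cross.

turn left 25°, forward 7.3 m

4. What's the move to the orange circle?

turn right 3°, forward 8.5 m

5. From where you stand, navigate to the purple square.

turn left 43°, forward 6.3 m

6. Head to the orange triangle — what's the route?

turn right 55°, forward 2.4 m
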